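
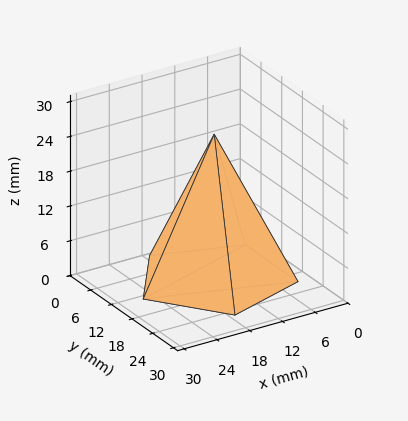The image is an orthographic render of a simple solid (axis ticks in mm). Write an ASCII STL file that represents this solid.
Reading the render: the shape is a regular 5-sided pyramid, base circumscribed radius ≈ 13 mm, apex at z ≈ 25 mm (dimensions read to the nearest mm from the axis ticks). For the STL, each face is triangulated and given an outward normal.

solid part
  facet normal 0.0000 0.0000 -1.0000
    outer loop
      vertex 2.483 20.641 0.000
      vertex 17.017 25.364 0.000
      vertex 26.000 13.000 0.000
    endloop
  endfacet
  facet normal 0.0000 0.0000 -1.0000
    outer loop
      vertex 2.483 5.359 0.000
      vertex 2.483 20.641 0.000
      vertex 26.000 13.000 0.000
    endloop
  endfacet
  facet normal 0.0000 0.0000 -1.0000
    outer loop
      vertex 17.017 0.636 0.000
      vertex 2.483 5.359 0.000
      vertex 26.000 13.000 0.000
    endloop
  endfacet
  facet normal 0.7457 0.5418 0.3878
    outer loop
      vertex 26.000 13.000 0.000
      vertex 17.017 25.364 0.000
      vertex 13.000 13.000 25.000
    endloop
  endfacet
  facet normal -0.2849 0.8766 0.3878
    outer loop
      vertex 17.017 25.364 0.000
      vertex 2.483 20.641 0.000
      vertex 13.000 13.000 25.000
    endloop
  endfacet
  facet normal -0.9218 0.0000 0.3878
    outer loop
      vertex 2.483 20.641 0.000
      vertex 2.483 5.359 0.000
      vertex 13.000 13.000 25.000
    endloop
  endfacet
  facet normal -0.2849 -0.8766 0.3878
    outer loop
      vertex 2.483 5.359 0.000
      vertex 17.017 0.636 0.000
      vertex 13.000 13.000 25.000
    endloop
  endfacet
  facet normal 0.7457 -0.5418 0.3878
    outer loop
      vertex 17.017 0.636 0.000
      vertex 26.000 13.000 0.000
      vertex 13.000 13.000 25.000
    endloop
  endfacet
endsolid part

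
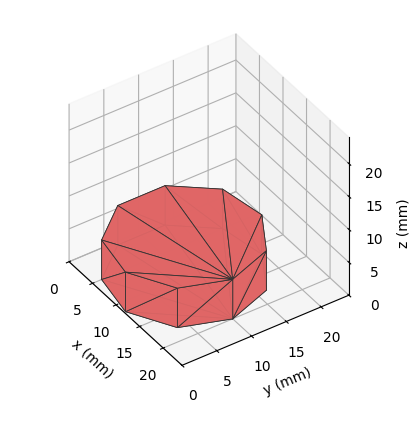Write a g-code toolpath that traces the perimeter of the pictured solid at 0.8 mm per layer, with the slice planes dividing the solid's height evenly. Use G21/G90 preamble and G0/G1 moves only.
Reading the render: the shape is a regular 9-sided prism (a cylinder approximated with 9 flat sides), circumscribed radius ≈ 10 mm, height ≈ 6 mm (dimensions read to the nearest mm from the axis ticks). For the g-code, the solid's height is divided into equal slices at the stated Δz and each level perimeter traced with G1 moves after a G0 lift.

; perimeter-only toolpath
G21 ; units = mm
G90 ; absolute positioning
G28 ; home
; layer 1
G0 Z0.8
G0 X20.0 Y10.0
G1 X17.7 Y16.4
G1 X11.7 Y19.8
G1 X5.0 Y18.7
G1 X0.6 Y13.4
G1 X0.6 Y6.6
G1 X5.0 Y1.3
G1 X11.7 Y0.2
G1 X17.7 Y3.6
G1 X20.0 Y10.0
; layer 2
G0 Z1.5
G0 X20.0 Y10.0
G1 X17.7 Y16.4
G1 X11.7 Y19.8
G1 X5.0 Y18.7
G1 X0.6 Y13.4
G1 X0.6 Y6.6
G1 X5.0 Y1.3
G1 X11.7 Y0.2
G1 X17.7 Y3.6
G1 X20.0 Y10.0
; layer 3
G0 Z2.2
G0 X20.0 Y10.0
G1 X17.7 Y16.4
G1 X11.7 Y19.8
G1 X5.0 Y18.7
G1 X0.6 Y13.4
G1 X0.6 Y6.6
G1 X5.0 Y1.3
G1 X11.7 Y0.2
G1 X17.7 Y3.6
G1 X20.0 Y10.0
; layer 4
G0 Z3.0
G0 X20.0 Y10.0
G1 X17.7 Y16.4
G1 X11.7 Y19.8
G1 X5.0 Y18.7
G1 X0.6 Y13.4
G1 X0.6 Y6.6
G1 X5.0 Y1.3
G1 X11.7 Y0.2
G1 X17.7 Y3.6
G1 X20.0 Y10.0
; layer 5
G0 Z3.8
G0 X20.0 Y10.0
G1 X17.7 Y16.4
G1 X11.7 Y19.8
G1 X5.0 Y18.7
G1 X0.6 Y13.4
G1 X0.6 Y6.6
G1 X5.0 Y1.3
G1 X11.7 Y0.2
G1 X17.7 Y3.6
G1 X20.0 Y10.0
; layer 6
G0 Z4.5
G0 X20.0 Y10.0
G1 X17.7 Y16.4
G1 X11.7 Y19.8
G1 X5.0 Y18.7
G1 X0.6 Y13.4
G1 X0.6 Y6.6
G1 X5.0 Y1.3
G1 X11.7 Y0.2
G1 X17.7 Y3.6
G1 X20.0 Y10.0
; layer 7
G0 Z5.2
G0 X20.0 Y10.0
G1 X17.7 Y16.4
G1 X11.7 Y19.8
G1 X5.0 Y18.7
G1 X0.6 Y13.4
G1 X0.6 Y6.6
G1 X5.0 Y1.3
G1 X11.7 Y0.2
G1 X17.7 Y3.6
G1 X20.0 Y10.0
; layer 8
G0 Z6.0
G0 X20.0 Y10.0
G1 X17.7 Y16.4
G1 X11.7 Y19.8
G1 X5.0 Y18.7
G1 X0.6 Y13.4
G1 X0.6 Y6.6
G1 X5.0 Y1.3
G1 X11.7 Y0.2
G1 X17.7 Y3.6
G1 X20.0 Y10.0
M2 ; end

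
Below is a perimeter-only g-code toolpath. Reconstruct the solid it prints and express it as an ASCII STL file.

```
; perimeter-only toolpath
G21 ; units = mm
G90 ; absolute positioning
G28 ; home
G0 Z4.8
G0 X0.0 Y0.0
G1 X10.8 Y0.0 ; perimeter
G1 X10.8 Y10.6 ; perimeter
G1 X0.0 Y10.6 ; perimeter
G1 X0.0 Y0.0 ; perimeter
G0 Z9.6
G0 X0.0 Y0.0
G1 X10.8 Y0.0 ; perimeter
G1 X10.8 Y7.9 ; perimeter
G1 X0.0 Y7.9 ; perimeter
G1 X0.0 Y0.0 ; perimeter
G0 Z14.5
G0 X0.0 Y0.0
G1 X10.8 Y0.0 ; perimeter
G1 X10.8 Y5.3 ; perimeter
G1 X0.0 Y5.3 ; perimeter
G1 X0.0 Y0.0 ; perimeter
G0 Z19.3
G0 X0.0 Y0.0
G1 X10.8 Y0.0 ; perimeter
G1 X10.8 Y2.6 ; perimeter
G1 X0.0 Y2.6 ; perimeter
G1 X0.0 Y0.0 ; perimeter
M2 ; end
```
solid part
  facet normal 0.0000 0.0000 -1.0000
    outer loop
      vertex 10.8 13.2 0.0
      vertex 10.8 0.0 0.0
      vertex 0.0 0.0 0.0
    endloop
  endfacet
  facet normal 0.0000 0.0000 -1.0000
    outer loop
      vertex 0.0 13.2 0.0
      vertex 10.8 13.2 0.0
      vertex 0.0 0.0 0.0
    endloop
  endfacet
  facet normal 0.0000 -1.0000 0.0000
    outer loop
      vertex 0.0 0.0 0.0
      vertex 10.8 0.0 0.0
      vertex 10.8 0.0 24.1
    endloop
  endfacet
  facet normal 0.0000 -1.0000 0.0000
    outer loop
      vertex 0.0 0.0 0.0
      vertex 10.8 0.0 24.1
      vertex 0.0 0.0 24.1
    endloop
  endfacet
  facet normal 0.0000 0.8771 0.4804
    outer loop
      vertex 0.0 0.0 24.1
      vertex 10.8 0.0 24.1
      vertex 10.8 13.2 0.0
    endloop
  endfacet
  facet normal 0.0000 0.8771 0.4804
    outer loop
      vertex 0.0 0.0 24.1
      vertex 10.8 13.2 0.0
      vertex 0.0 13.2 0.0
    endloop
  endfacet
  facet normal -1.0000 0.0000 0.0000
    outer loop
      vertex 0.0 0.0 24.1
      vertex 0.0 13.2 0.0
      vertex 0.0 0.0 0.0
    endloop
  endfacet
  facet normal 1.0000 0.0000 0.0000
    outer loop
      vertex 10.8 0.0 0.0
      vertex 10.8 13.2 0.0
      vertex 10.8 0.0 24.1
    endloop
  endfacet
endsolid part

The G0 Z moves step by Δz≈4.8 mm. The G1 loops shrink linearly with z, so the solid tapers from its base footprint up to z≈24.1. Closing with a flat bottom cap and the tapered top and triangulating gives 8 facets — a wedge (ramp): 10.8 × 13.2 mm base, rising to 24.1 mm along the y=0 edge and sloping linearly to z=0 at y=13.2.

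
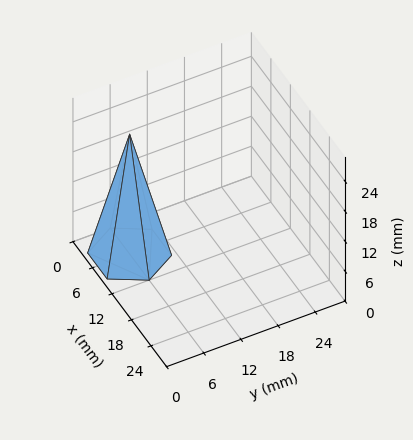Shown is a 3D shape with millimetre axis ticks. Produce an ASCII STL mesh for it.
Reading the render: the shape is a regular 6-sided pyramid, base circumscribed radius ≈ 6 mm, apex at z ≈ 24 mm (dimensions read to the nearest mm from the axis ticks). For the STL, each face is triangulated and given an outward normal.

solid part
  facet normal 0.0000 0.0000 -1.0000
    outer loop
      vertex 3.00 11.20 0.00
      vertex 9.00 11.20 0.00
      vertex 12.00 6.00 0.00
    endloop
  endfacet
  facet normal 0.0000 0.0000 -1.0000
    outer loop
      vertex 0.00 6.00 0.00
      vertex 3.00 11.20 0.00
      vertex 12.00 6.00 0.00
    endloop
  endfacet
  facet normal 0.0000 0.0000 -1.0000
    outer loop
      vertex 3.00 0.80 0.00
      vertex 0.00 6.00 0.00
      vertex 12.00 6.00 0.00
    endloop
  endfacet
  facet normal 0.0000 0.0000 -1.0000
    outer loop
      vertex 9.00 0.80 0.00
      vertex 3.00 0.80 0.00
      vertex 12.00 6.00 0.00
    endloop
  endfacet
  facet normal 0.8466 0.4884 0.2116
    outer loop
      vertex 12.00 6.00 0.00
      vertex 9.00 11.20 0.00
      vertex 6.00 6.00 24.00
    endloop
  endfacet
  facet normal 0.0000 0.9773 0.2118
    outer loop
      vertex 9.00 11.20 0.00
      vertex 3.00 11.20 0.00
      vertex 6.00 6.00 24.00
    endloop
  endfacet
  facet normal -0.8466 0.4884 0.2116
    outer loop
      vertex 3.00 11.20 0.00
      vertex 0.00 6.00 0.00
      vertex 6.00 6.00 24.00
    endloop
  endfacet
  facet normal -0.8466 -0.4884 0.2116
    outer loop
      vertex 0.00 6.00 0.00
      vertex 3.00 0.80 0.00
      vertex 6.00 6.00 24.00
    endloop
  endfacet
  facet normal 0.0000 -0.9773 0.2118
    outer loop
      vertex 3.00 0.80 0.00
      vertex 9.00 0.80 0.00
      vertex 6.00 6.00 24.00
    endloop
  endfacet
  facet normal 0.8466 -0.4884 0.2116
    outer loop
      vertex 9.00 0.80 0.00
      vertex 12.00 6.00 0.00
      vertex 6.00 6.00 24.00
    endloop
  endfacet
endsolid part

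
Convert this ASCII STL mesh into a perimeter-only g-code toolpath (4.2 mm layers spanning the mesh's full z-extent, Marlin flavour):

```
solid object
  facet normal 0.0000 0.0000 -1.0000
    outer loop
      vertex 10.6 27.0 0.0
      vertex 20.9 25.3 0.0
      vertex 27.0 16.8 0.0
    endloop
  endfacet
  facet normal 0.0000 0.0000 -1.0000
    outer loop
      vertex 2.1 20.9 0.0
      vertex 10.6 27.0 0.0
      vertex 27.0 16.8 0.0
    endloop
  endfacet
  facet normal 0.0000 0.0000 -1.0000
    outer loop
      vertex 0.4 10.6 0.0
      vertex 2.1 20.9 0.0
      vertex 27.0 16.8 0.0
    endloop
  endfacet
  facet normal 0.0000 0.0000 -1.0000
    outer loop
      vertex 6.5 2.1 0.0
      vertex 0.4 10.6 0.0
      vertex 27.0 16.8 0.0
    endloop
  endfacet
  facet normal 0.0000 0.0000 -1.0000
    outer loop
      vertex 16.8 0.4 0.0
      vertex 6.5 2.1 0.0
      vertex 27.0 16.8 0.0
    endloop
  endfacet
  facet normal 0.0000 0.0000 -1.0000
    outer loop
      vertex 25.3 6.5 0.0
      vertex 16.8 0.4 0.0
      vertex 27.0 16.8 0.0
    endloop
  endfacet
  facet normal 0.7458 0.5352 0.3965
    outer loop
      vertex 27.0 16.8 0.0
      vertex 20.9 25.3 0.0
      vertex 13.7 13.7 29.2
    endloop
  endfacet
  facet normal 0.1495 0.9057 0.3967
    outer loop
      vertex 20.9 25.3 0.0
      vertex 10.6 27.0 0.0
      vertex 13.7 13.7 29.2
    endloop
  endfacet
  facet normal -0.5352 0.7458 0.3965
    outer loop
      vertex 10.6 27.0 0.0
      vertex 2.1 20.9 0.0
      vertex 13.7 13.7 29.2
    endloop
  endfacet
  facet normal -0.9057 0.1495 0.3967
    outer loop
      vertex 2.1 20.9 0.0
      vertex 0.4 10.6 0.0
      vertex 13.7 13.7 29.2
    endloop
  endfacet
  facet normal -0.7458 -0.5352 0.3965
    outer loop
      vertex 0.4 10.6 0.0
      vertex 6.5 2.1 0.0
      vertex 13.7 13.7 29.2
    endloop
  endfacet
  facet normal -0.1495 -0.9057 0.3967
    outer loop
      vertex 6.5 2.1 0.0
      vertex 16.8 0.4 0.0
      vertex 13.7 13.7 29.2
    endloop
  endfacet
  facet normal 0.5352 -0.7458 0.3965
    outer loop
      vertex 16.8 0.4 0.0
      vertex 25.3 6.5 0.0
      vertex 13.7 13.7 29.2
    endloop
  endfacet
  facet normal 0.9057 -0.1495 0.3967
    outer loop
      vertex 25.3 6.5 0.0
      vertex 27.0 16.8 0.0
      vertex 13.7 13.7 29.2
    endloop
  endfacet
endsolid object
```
; perimeter-only toolpath
G21 ; units = mm
G90 ; absolute positioning
G28 ; home
; layer 1
G0 Z4.2
G0 X25.1 Y16.4
G1 X19.9 Y23.6
G1 X11.0 Y25.1
G1 X3.8 Y19.9
G1 X2.3 Y11.0
G1 X7.5 Y3.8
G1 X16.4 Y2.3
G1 X23.6 Y7.5
G1 X25.1 Y16.4
; layer 2
G0 Z8.3
G0 X23.2 Y15.9
G1 X18.8 Y22.0
G1 X11.5 Y23.2
G1 X5.4 Y18.8
G1 X4.2 Y11.5
G1 X8.6 Y5.4
G1 X15.9 Y4.2
G1 X22.0 Y8.6
G1 X23.2 Y15.9
; layer 3
G0 Z12.5
G0 X21.3 Y15.5
G1 X17.8 Y20.3
G1 X11.9 Y21.3
G1 X7.1 Y17.8
G1 X6.1 Y11.9
G1 X9.6 Y7.1
G1 X15.5 Y6.1
G1 X20.3 Y9.6
G1 X21.3 Y15.5
; layer 4
G0 Z16.7
G0 X19.4 Y15.0
G1 X16.8 Y18.7
G1 X12.4 Y19.4
G1 X8.7 Y16.8
G1 X8.0 Y12.4
G1 X10.6 Y8.7
G1 X15.0 Y8.0
G1 X18.7 Y10.6
G1 X19.4 Y15.0
; layer 5
G0 Z20.9
G0 X17.5 Y14.6
G1 X15.8 Y17.0
G1 X12.8 Y17.5
G1 X10.4 Y15.8
G1 X9.9 Y12.8
G1 X11.6 Y10.4
G1 X14.6 Y9.9
G1 X17.0 Y11.6
G1 X17.5 Y14.6
; layer 6
G0 Z25.0
G0 X15.6 Y14.1
G1 X14.7 Y15.4
G1 X13.3 Y15.6
G1 X12.0 Y14.7
G1 X11.8 Y13.3
G1 X12.7 Y12.0
G1 X14.1 Y11.8
G1 X15.4 Y12.7
G1 X15.6 Y14.1
M2 ; end

The solid is a regular 8-sided pyramid, base circumscribed radius ≈ 13.7 mm, apex at z ≈ 29.2 mm. Slicing at Δz = 4.2 mm — 7 equal slices spanning the solid's height, so layer i sits at z = i·h/7 — gives 6 non-empty perimeters. Each is a 8-segment closed polygon; G0 lifts to the layer z and rapids to the start vertex, then G1 traces the edges. The cross-section shrinks linearly with z (the slice at the apex is degenerate and omitted).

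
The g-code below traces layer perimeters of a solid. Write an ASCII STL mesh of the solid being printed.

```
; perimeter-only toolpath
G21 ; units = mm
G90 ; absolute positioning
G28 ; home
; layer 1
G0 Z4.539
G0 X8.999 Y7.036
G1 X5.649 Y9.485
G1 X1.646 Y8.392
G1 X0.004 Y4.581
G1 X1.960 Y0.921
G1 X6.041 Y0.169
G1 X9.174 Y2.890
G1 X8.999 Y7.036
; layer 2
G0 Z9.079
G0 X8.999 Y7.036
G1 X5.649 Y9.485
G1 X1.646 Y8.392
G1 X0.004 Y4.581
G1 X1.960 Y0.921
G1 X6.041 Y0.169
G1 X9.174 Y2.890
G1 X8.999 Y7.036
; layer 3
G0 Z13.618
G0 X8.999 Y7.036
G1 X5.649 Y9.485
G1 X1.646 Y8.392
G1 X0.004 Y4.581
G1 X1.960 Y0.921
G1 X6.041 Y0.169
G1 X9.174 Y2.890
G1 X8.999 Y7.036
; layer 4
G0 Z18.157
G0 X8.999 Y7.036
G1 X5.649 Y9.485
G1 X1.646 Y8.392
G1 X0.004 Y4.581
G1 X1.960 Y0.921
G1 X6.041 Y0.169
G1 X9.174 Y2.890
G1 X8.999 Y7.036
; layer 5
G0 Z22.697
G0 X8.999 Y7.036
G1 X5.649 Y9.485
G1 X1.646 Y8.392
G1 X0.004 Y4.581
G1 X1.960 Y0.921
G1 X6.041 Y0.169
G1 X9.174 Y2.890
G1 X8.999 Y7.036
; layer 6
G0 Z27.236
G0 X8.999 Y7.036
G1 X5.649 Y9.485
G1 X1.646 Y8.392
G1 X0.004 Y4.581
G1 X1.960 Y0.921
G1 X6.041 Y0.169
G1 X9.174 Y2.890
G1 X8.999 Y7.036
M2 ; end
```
solid part
  facet normal 0.0000 0.0000 -1.0000
    outer loop
      vertex 1.646 8.392 0.000
      vertex 5.649 9.485 0.000
      vertex 8.999 7.036 0.000
    endloop
  endfacet
  facet normal 0.0000 0.0000 -1.0000
    outer loop
      vertex 0.004 4.581 0.000
      vertex 1.646 8.392 0.000
      vertex 8.999 7.036 0.000
    endloop
  endfacet
  facet normal 0.0000 0.0000 -1.0000
    outer loop
      vertex 1.960 0.921 0.000
      vertex 0.004 4.581 0.000
      vertex 8.999 7.036 0.000
    endloop
  endfacet
  facet normal 0.0000 0.0000 -1.0000
    outer loop
      vertex 6.041 0.169 0.000
      vertex 1.960 0.921 0.000
      vertex 8.999 7.036 0.000
    endloop
  endfacet
  facet normal 0.0000 0.0000 -1.0000
    outer loop
      vertex 9.174 2.890 0.000
      vertex 6.041 0.169 0.000
      vertex 8.999 7.036 0.000
    endloop
  endfacet
  facet normal 0.0000 0.0000 1.0000
    outer loop
      vertex 8.999 7.036 27.236
      vertex 5.649 9.485 27.236
      vertex 1.646 8.392 27.236
    endloop
  endfacet
  facet normal 0.0000 0.0000 1.0000
    outer loop
      vertex 8.999 7.036 27.236
      vertex 1.646 8.392 27.236
      vertex 0.004 4.581 27.236
    endloop
  endfacet
  facet normal 0.0000 0.0000 1.0000
    outer loop
      vertex 8.999 7.036 27.236
      vertex 0.004 4.581 27.236
      vertex 1.960 0.921 27.236
    endloop
  endfacet
  facet normal 0.0000 0.0000 1.0000
    outer loop
      vertex 8.999 7.036 27.236
      vertex 1.960 0.921 27.236
      vertex 6.041 0.169 27.236
    endloop
  endfacet
  facet normal 0.0000 0.0000 1.0000
    outer loop
      vertex 8.999 7.036 27.236
      vertex 6.041 0.169 27.236
      vertex 9.174 2.890 27.236
    endloop
  endfacet
  facet normal 0.5902 0.8073 0.0000
    outer loop
      vertex 8.999 7.036 0.000
      vertex 5.649 9.485 0.000
      vertex 5.649 9.485 27.236
    endloop
  endfacet
  facet normal 0.5902 0.8073 0.0000
    outer loop
      vertex 8.999 7.036 0.000
      vertex 5.649 9.485 27.236
      vertex 8.999 7.036 27.236
    endloop
  endfacet
  facet normal -0.2634 0.9647 0.0000
    outer loop
      vertex 5.649 9.485 0.000
      vertex 1.646 8.392 0.000
      vertex 1.646 8.392 27.236
    endloop
  endfacet
  facet normal -0.2634 0.9647 0.0000
    outer loop
      vertex 5.649 9.485 0.000
      vertex 1.646 8.392 27.236
      vertex 5.649 9.485 27.236
    endloop
  endfacet
  facet normal -0.9184 0.3957 0.0000
    outer loop
      vertex 1.646 8.392 0.000
      vertex 0.004 4.581 0.000
      vertex 0.004 4.581 27.236
    endloop
  endfacet
  facet normal -0.9184 0.3957 0.0000
    outer loop
      vertex 1.646 8.392 0.000
      vertex 0.004 4.581 27.236
      vertex 1.646 8.392 27.236
    endloop
  endfacet
  facet normal -0.8820 -0.4713 0.0000
    outer loop
      vertex 0.004 4.581 0.000
      vertex 1.960 0.921 0.000
      vertex 1.960 0.921 27.236
    endloop
  endfacet
  facet normal -0.8820 -0.4713 0.0000
    outer loop
      vertex 0.004 4.581 0.000
      vertex 1.960 0.921 27.236
      vertex 0.004 4.581 27.236
    endloop
  endfacet
  facet normal -0.1812 -0.9834 0.0000
    outer loop
      vertex 1.960 0.921 0.000
      vertex 6.041 0.169 0.000
      vertex 6.041 0.169 27.236
    endloop
  endfacet
  facet normal -0.1812 -0.9834 0.0000
    outer loop
      vertex 1.960 0.921 0.000
      vertex 6.041 0.169 27.236
      vertex 1.960 0.921 27.236
    endloop
  endfacet
  facet normal 0.6557 -0.7550 0.0000
    outer loop
      vertex 6.041 0.169 0.000
      vertex 9.174 2.890 0.000
      vertex 9.174 2.890 27.236
    endloop
  endfacet
  facet normal 0.6557 -0.7550 0.0000
    outer loop
      vertex 6.041 0.169 0.000
      vertex 9.174 2.890 27.236
      vertex 6.041 0.169 27.236
    endloop
  endfacet
  facet normal 0.9991 0.0422 0.0000
    outer loop
      vertex 9.174 2.890 0.000
      vertex 8.999 7.036 0.000
      vertex 8.999 7.036 27.236
    endloop
  endfacet
  facet normal 0.9991 0.0422 0.0000
    outer loop
      vertex 9.174 2.890 0.000
      vertex 8.999 7.036 27.236
      vertex 9.174 2.890 27.236
    endloop
  endfacet
endsolid part

The G0 Z moves step by Δz≈4.539 mm. Every layer's G1 loop is the same polygon, so the solid is a straight extrusion of it from z=0 to z≈27.2. Closing with flat bottom and top caps and triangulating gives 24 facets — a regular 7-sided prism (a cylinder approximated with 7 flat sides), circumscribed radius ≈ 4.78 mm, height ≈ 27.2 mm.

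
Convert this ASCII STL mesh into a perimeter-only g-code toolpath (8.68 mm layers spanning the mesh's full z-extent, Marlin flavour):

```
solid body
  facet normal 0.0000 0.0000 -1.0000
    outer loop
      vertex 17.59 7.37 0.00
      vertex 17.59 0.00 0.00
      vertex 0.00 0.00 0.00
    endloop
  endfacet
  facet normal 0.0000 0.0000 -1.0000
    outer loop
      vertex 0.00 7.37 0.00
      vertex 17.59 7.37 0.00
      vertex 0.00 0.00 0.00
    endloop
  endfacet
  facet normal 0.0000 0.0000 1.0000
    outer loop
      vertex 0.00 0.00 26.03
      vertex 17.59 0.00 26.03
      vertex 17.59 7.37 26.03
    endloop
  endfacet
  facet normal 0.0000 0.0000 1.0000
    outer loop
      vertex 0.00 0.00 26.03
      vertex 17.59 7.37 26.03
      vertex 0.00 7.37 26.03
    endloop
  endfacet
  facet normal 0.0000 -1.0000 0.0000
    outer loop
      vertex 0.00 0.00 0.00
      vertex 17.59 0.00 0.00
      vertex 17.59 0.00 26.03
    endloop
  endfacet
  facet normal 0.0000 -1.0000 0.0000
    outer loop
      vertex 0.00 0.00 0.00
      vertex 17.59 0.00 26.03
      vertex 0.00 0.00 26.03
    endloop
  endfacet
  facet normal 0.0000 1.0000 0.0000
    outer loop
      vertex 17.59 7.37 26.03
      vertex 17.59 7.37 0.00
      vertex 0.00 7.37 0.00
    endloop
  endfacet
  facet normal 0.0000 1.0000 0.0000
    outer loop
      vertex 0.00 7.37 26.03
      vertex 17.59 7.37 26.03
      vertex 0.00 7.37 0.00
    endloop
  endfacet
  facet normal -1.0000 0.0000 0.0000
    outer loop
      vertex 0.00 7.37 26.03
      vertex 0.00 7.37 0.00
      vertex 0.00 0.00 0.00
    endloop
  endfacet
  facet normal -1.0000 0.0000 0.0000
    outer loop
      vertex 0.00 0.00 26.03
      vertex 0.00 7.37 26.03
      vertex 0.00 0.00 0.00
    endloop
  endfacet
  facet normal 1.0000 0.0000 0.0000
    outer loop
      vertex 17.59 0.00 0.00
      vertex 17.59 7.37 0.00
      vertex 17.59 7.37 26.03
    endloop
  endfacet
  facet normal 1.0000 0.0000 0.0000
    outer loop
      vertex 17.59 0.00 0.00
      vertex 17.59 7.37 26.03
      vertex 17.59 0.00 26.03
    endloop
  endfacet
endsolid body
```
; perimeter-only toolpath
G21 ; units = mm
G90 ; absolute positioning
G28 ; home
; layer 1
G0 Z8.68
G0 X0.00 Y0.00
G1 X17.59 Y0.00
G1 X17.59 Y7.37
G1 X0.00 Y7.37
G1 X0.00 Y0.00
; layer 2
G0 Z17.35
G0 X0.00 Y0.00
G1 X17.59 Y0.00
G1 X17.59 Y7.37
G1 X0.00 Y7.37
G1 X0.00 Y0.00
; layer 3
G0 Z26.03
G0 X0.00 Y0.00
G1 X17.59 Y0.00
G1 X17.59 Y7.37
G1 X0.00 Y7.37
G1 X0.00 Y0.00
M2 ; end

The solid is a rectangular box, roughly 17.6 × 7.37 mm footprint and 26 mm tall. Slicing at Δz = 8.68 mm — 3 equal slices spanning the solid's height, so layer i sits at z = i·h/3 — gives 3 non-empty perimeters. Each is a 4-segment closed polygon; G0 lifts to the layer z and rapids to the start vertex, then G1 traces the edges.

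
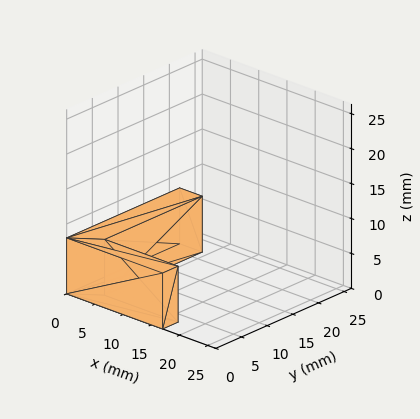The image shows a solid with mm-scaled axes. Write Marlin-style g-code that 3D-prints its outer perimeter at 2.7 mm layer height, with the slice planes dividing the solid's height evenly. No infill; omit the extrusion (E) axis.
Reading the render: the shape is an L-shaped prism: outer 17 × 22 mm, arm thicknesses ≈ 3 mm (horizontal) and 4 mm (vertical), extruded 8 mm in z (dimensions read to the nearest mm from the axis ticks). For the g-code, the solid's height is divided into equal slices at the stated Δz and each level perimeter traced with G1 moves after a G0 lift.

; perimeter-only toolpath
G21 ; units = mm
G90 ; absolute positioning
G28 ; home
; layer 1
G0 Z2.7
G0 X0.0 Y0.0
G1 X17.0 Y0.0
G1 X17.0 Y3.0
G1 X4.0 Y3.0
G1 X4.0 Y22.0
G1 X0.0 Y22.0
G1 X0.0 Y0.0
; layer 2
G0 Z5.3
G0 X0.0 Y0.0
G1 X17.0 Y0.0
G1 X17.0 Y3.0
G1 X4.0 Y3.0
G1 X4.0 Y22.0
G1 X0.0 Y22.0
G1 X0.0 Y0.0
; layer 3
G0 Z8.0
G0 X0.0 Y0.0
G1 X17.0 Y0.0
G1 X17.0 Y3.0
G1 X4.0 Y3.0
G1 X4.0 Y22.0
G1 X0.0 Y22.0
G1 X0.0 Y0.0
M2 ; end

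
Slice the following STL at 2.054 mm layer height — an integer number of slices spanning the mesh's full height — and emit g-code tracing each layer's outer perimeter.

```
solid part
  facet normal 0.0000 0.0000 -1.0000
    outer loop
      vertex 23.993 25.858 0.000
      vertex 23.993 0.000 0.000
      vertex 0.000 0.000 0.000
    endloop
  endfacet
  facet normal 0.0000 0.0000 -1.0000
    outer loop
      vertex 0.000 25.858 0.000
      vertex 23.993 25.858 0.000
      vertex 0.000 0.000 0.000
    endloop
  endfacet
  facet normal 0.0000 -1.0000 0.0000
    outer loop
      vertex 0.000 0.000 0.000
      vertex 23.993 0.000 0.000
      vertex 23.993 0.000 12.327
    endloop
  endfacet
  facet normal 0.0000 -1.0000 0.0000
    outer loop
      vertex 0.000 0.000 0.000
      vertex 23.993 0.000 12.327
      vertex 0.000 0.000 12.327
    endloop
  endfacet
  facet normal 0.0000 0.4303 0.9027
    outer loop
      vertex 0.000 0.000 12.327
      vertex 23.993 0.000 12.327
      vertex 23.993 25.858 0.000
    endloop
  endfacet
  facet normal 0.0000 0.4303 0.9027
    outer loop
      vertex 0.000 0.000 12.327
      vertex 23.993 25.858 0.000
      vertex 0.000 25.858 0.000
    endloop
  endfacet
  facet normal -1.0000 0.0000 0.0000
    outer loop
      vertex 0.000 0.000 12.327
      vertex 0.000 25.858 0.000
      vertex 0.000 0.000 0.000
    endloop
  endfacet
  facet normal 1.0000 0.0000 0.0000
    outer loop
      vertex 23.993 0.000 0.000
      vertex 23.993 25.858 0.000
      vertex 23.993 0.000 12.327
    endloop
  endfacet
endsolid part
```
; perimeter-only toolpath
G21 ; units = mm
G90 ; absolute positioning
G28 ; home
; layer 1
G0 Z2.054
G0 X0.000 Y0.000
G1 X23.993 Y0.000
G1 X23.993 Y21.548
G1 X0.000 Y21.548
G1 X0.000 Y0.000
; layer 2
G0 Z4.109
G0 X0.000 Y0.000
G1 X23.993 Y0.000
G1 X23.993 Y17.239
G1 X0.000 Y17.239
G1 X0.000 Y0.000
; layer 3
G0 Z6.163
G0 X0.000 Y0.000
G1 X23.993 Y0.000
G1 X23.993 Y12.929
G1 X0.000 Y12.929
G1 X0.000 Y0.000
; layer 4
G0 Z8.218
G0 X0.000 Y0.000
G1 X23.993 Y0.000
G1 X23.993 Y8.619
G1 X0.000 Y8.619
G1 X0.000 Y0.000
; layer 5
G0 Z10.273
G0 X0.000 Y0.000
G1 X23.993 Y0.000
G1 X23.993 Y4.310
G1 X0.000 Y4.310
G1 X0.000 Y0.000
M2 ; end

The solid is a wedge (ramp): 24 × 25.9 mm base, rising to 12.3 mm along the y=0 edge and sloping linearly to z=0 at y=25.9. Slicing at Δz = 2.054 mm — 6 equal slices spanning the solid's height, so layer i sits at z = i·h/6 — gives 5 non-empty perimeters. Each is a 4-segment closed polygon; G0 lifts to the layer z and rapids to the start vertex, then G1 traces the edges. The cross-section shrinks linearly with z (the slice at the apex is degenerate and omitted).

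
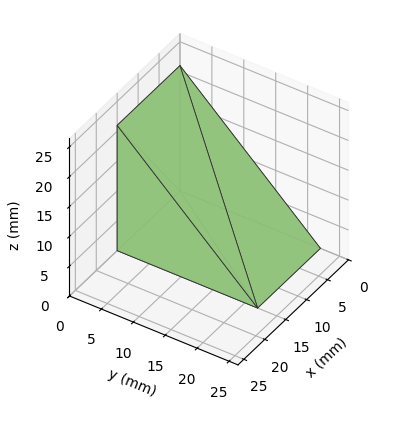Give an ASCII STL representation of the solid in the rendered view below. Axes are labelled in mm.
Reading the render: the shape is a wedge (ramp): 15 × 22 mm base, rising to 21 mm along the y=0 edge and sloping linearly to z=0 at y=22 (dimensions read to the nearest mm from the axis ticks). For the STL, each face is triangulated and given an outward normal.

solid part
  facet normal 0.0000 0.0000 -1.0000
    outer loop
      vertex 15.00 22.00 0.00
      vertex 15.00 0.00 0.00
      vertex 0.00 0.00 0.00
    endloop
  endfacet
  facet normal 0.0000 0.0000 -1.0000
    outer loop
      vertex 0.00 22.00 0.00
      vertex 15.00 22.00 0.00
      vertex 0.00 0.00 0.00
    endloop
  endfacet
  facet normal 0.0000 -1.0000 0.0000
    outer loop
      vertex 0.00 0.00 0.00
      vertex 15.00 0.00 0.00
      vertex 15.00 0.00 21.00
    endloop
  endfacet
  facet normal 0.0000 -1.0000 0.0000
    outer loop
      vertex 0.00 0.00 0.00
      vertex 15.00 0.00 21.00
      vertex 0.00 0.00 21.00
    endloop
  endfacet
  facet normal 0.0000 0.6905 0.7234
    outer loop
      vertex 0.00 0.00 21.00
      vertex 15.00 0.00 21.00
      vertex 15.00 22.00 0.00
    endloop
  endfacet
  facet normal 0.0000 0.6905 0.7234
    outer loop
      vertex 0.00 0.00 21.00
      vertex 15.00 22.00 0.00
      vertex 0.00 22.00 0.00
    endloop
  endfacet
  facet normal -1.0000 0.0000 0.0000
    outer loop
      vertex 0.00 0.00 21.00
      vertex 0.00 22.00 0.00
      vertex 0.00 0.00 0.00
    endloop
  endfacet
  facet normal 1.0000 0.0000 0.0000
    outer loop
      vertex 15.00 0.00 0.00
      vertex 15.00 22.00 0.00
      vertex 15.00 0.00 21.00
    endloop
  endfacet
endsolid part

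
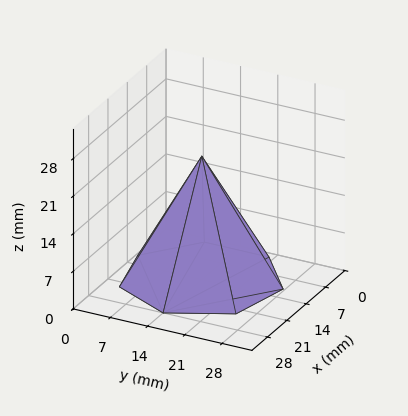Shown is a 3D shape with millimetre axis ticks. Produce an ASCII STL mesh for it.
Reading the render: the shape is a regular 7-sided pyramid, base circumscribed radius ≈ 14 mm, apex at z ≈ 23 mm (dimensions read to the nearest mm from the axis ticks). For the STL, each face is triangulated and given an outward normal.

solid part
  facet normal 0.0000 0.0000 -1.0000
    outer loop
      vertex 10.88 27.65 0.00
      vertex 22.73 24.95 0.00
      vertex 28.00 14.00 0.00
    endloop
  endfacet
  facet normal 0.0000 0.0000 -1.0000
    outer loop
      vertex 1.39 20.07 0.00
      vertex 10.88 27.65 0.00
      vertex 28.00 14.00 0.00
    endloop
  endfacet
  facet normal 0.0000 0.0000 -1.0000
    outer loop
      vertex 1.39 7.93 0.00
      vertex 1.39 20.07 0.00
      vertex 28.00 14.00 0.00
    endloop
  endfacet
  facet normal 0.0000 0.0000 -1.0000
    outer loop
      vertex 10.88 0.35 0.00
      vertex 1.39 7.93 0.00
      vertex 28.00 14.00 0.00
    endloop
  endfacet
  facet normal 0.0000 0.0000 -1.0000
    outer loop
      vertex 22.73 3.05 0.00
      vertex 10.88 0.35 0.00
      vertex 28.00 14.00 0.00
    endloop
  endfacet
  facet normal 0.7900 0.3802 0.4809
    outer loop
      vertex 28.00 14.00 0.00
      vertex 22.73 24.95 0.00
      vertex 14.00 14.00 23.00
    endloop
  endfacet
  facet normal 0.1948 0.8549 0.4809
    outer loop
      vertex 22.73 24.95 0.00
      vertex 10.88 27.65 0.00
      vertex 14.00 14.00 23.00
    endloop
  endfacet
  facet normal -0.5472 0.6851 0.4808
    outer loop
      vertex 10.88 27.65 0.00
      vertex 1.39 20.07 0.00
      vertex 14.00 14.00 23.00
    endloop
  endfacet
  facet normal -0.8769 0.0000 0.4807
    outer loop
      vertex 1.39 20.07 0.00
      vertex 1.39 7.93 0.00
      vertex 14.00 14.00 23.00
    endloop
  endfacet
  facet normal -0.5472 -0.6851 0.4808
    outer loop
      vertex 1.39 7.93 0.00
      vertex 10.88 0.35 0.00
      vertex 14.00 14.00 23.00
    endloop
  endfacet
  facet normal 0.1948 -0.8549 0.4809
    outer loop
      vertex 10.88 0.35 0.00
      vertex 22.73 3.05 0.00
      vertex 14.00 14.00 23.00
    endloop
  endfacet
  facet normal 0.7900 -0.3802 0.4809
    outer loop
      vertex 22.73 3.05 0.00
      vertex 28.00 14.00 0.00
      vertex 14.00 14.00 23.00
    endloop
  endfacet
endsolid part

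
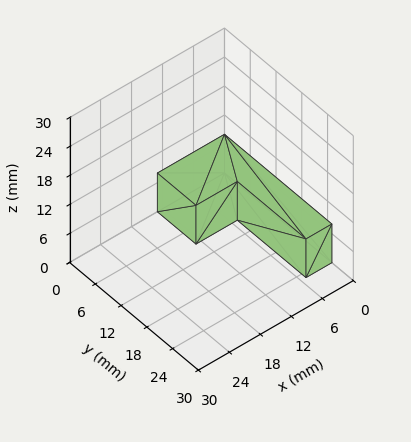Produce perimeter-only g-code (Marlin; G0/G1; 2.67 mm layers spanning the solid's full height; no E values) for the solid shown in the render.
Reading the render: the shape is an L-shaped prism: outer 13 × 25 mm, arm thicknesses ≈ 9 mm (horizontal) and 5 mm (vertical), extruded 8 mm in z (dimensions read to the nearest mm from the axis ticks). For the g-code, the solid's height is divided into equal slices at the stated Δz and each level perimeter traced with G1 moves after a G0 lift.

; perimeter-only toolpath
G21 ; units = mm
G90 ; absolute positioning
G28 ; home
; layer 1
G0 Z2.67
G0 X0.00 Y0.00
G1 X13.00 Y0.00
G1 X13.00 Y9.00
G1 X5.00 Y9.00
G1 X5.00 Y25.00
G1 X0.00 Y25.00
G1 X0.00 Y0.00
; layer 2
G0 Z5.33
G0 X0.00 Y0.00
G1 X13.00 Y0.00
G1 X13.00 Y9.00
G1 X5.00 Y9.00
G1 X5.00 Y25.00
G1 X0.00 Y25.00
G1 X0.00 Y0.00
; layer 3
G0 Z8.00
G0 X0.00 Y0.00
G1 X13.00 Y0.00
G1 X13.00 Y9.00
G1 X5.00 Y9.00
G1 X5.00 Y25.00
G1 X0.00 Y25.00
G1 X0.00 Y0.00
M2 ; end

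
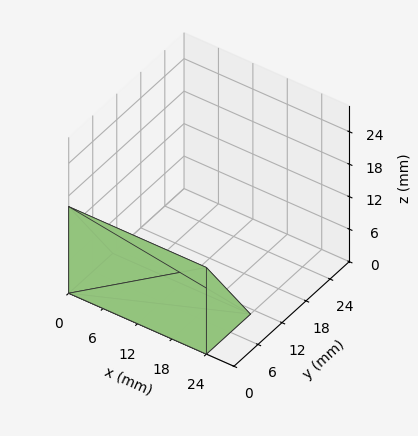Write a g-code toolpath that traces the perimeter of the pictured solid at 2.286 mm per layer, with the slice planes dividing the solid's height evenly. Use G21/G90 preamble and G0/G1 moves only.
Reading the render: the shape is a wedge (ramp): 24 × 11 mm base, rising to 16 mm along the y=0 edge and sloping linearly to z=0 at y=11 (dimensions read to the nearest mm from the axis ticks). For the g-code, the solid's height is divided into equal slices at the stated Δz and each level perimeter traced with G1 moves after a G0 lift.

; perimeter-only toolpath
G21 ; units = mm
G90 ; absolute positioning
G28 ; home
; layer 1
G0 Z2.286
G0 X0.000 Y0.000
G1 X24.000 Y0.000
G1 X24.000 Y9.429
G1 X0.000 Y9.429
G1 X0.000 Y0.000
; layer 2
G0 Z4.571
G0 X0.000 Y0.000
G1 X24.000 Y0.000
G1 X24.000 Y7.857
G1 X0.000 Y7.857
G1 X0.000 Y0.000
; layer 3
G0 Z6.857
G0 X0.000 Y0.000
G1 X24.000 Y0.000
G1 X24.000 Y6.286
G1 X0.000 Y6.286
G1 X0.000 Y0.000
; layer 4
G0 Z9.143
G0 X0.000 Y0.000
G1 X24.000 Y0.000
G1 X24.000 Y4.714
G1 X0.000 Y4.714
G1 X0.000 Y0.000
; layer 5
G0 Z11.429
G0 X0.000 Y0.000
G1 X24.000 Y0.000
G1 X24.000 Y3.143
G1 X0.000 Y3.143
G1 X0.000 Y0.000
; layer 6
G0 Z13.714
G0 X0.000 Y0.000
G1 X24.000 Y0.000
G1 X24.000 Y1.571
G1 X0.000 Y1.571
G1 X0.000 Y0.000
M2 ; end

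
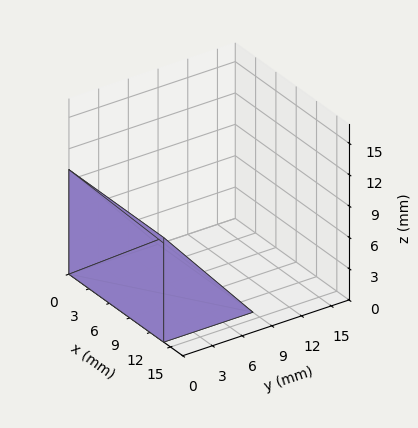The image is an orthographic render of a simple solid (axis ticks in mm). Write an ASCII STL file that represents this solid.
Reading the render: the shape is a wedge (ramp): 14 × 9 mm base, rising to 10 mm along the y=0 edge and sloping linearly to z=0 at y=9 (dimensions read to the nearest mm from the axis ticks). For the STL, each face is triangulated and given an outward normal.

solid part
  facet normal 0.0000 0.0000 -1.0000
    outer loop
      vertex 14.0 9.0 0.0
      vertex 14.0 0.0 0.0
      vertex 0.0 0.0 0.0
    endloop
  endfacet
  facet normal 0.0000 0.0000 -1.0000
    outer loop
      vertex 0.0 9.0 0.0
      vertex 14.0 9.0 0.0
      vertex 0.0 0.0 0.0
    endloop
  endfacet
  facet normal 0.0000 -1.0000 0.0000
    outer loop
      vertex 0.0 0.0 0.0
      vertex 14.0 0.0 0.0
      vertex 14.0 0.0 10.0
    endloop
  endfacet
  facet normal 0.0000 -1.0000 0.0000
    outer loop
      vertex 0.0 0.0 0.0
      vertex 14.0 0.0 10.0
      vertex 0.0 0.0 10.0
    endloop
  endfacet
  facet normal 0.0000 0.7433 0.6690
    outer loop
      vertex 0.0 0.0 10.0
      vertex 14.0 0.0 10.0
      vertex 14.0 9.0 0.0
    endloop
  endfacet
  facet normal 0.0000 0.7433 0.6690
    outer loop
      vertex 0.0 0.0 10.0
      vertex 14.0 9.0 0.0
      vertex 0.0 9.0 0.0
    endloop
  endfacet
  facet normal -1.0000 0.0000 0.0000
    outer loop
      vertex 0.0 0.0 10.0
      vertex 0.0 9.0 0.0
      vertex 0.0 0.0 0.0
    endloop
  endfacet
  facet normal 1.0000 0.0000 0.0000
    outer loop
      vertex 14.0 0.0 0.0
      vertex 14.0 9.0 0.0
      vertex 14.0 0.0 10.0
    endloop
  endfacet
endsolid part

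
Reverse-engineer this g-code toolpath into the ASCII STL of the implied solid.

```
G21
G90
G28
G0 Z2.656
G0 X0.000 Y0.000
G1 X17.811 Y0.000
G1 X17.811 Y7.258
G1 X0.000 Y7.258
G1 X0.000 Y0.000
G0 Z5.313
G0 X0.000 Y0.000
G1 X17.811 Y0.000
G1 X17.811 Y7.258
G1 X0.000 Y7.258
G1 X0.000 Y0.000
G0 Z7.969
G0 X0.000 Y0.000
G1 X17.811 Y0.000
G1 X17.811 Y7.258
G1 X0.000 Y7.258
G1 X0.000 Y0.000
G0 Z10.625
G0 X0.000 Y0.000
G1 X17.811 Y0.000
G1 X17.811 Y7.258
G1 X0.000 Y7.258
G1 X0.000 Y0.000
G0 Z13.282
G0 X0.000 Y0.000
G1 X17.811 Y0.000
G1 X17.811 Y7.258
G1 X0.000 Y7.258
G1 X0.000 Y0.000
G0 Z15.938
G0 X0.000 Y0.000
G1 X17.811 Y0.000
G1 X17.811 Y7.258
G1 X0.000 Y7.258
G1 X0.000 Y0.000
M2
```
solid part
  facet normal 0.0000 0.0000 -1.0000
    outer loop
      vertex 17.811 7.258 0.000
      vertex 17.811 0.000 0.000
      vertex 0.000 0.000 0.000
    endloop
  endfacet
  facet normal 0.0000 0.0000 -1.0000
    outer loop
      vertex 0.000 7.258 0.000
      vertex 17.811 7.258 0.000
      vertex 0.000 0.000 0.000
    endloop
  endfacet
  facet normal 0.0000 0.0000 1.0000
    outer loop
      vertex 0.000 0.000 15.938
      vertex 17.811 0.000 15.938
      vertex 17.811 7.258 15.938
    endloop
  endfacet
  facet normal 0.0000 0.0000 1.0000
    outer loop
      vertex 0.000 0.000 15.938
      vertex 17.811 7.258 15.938
      vertex 0.000 7.258 15.938
    endloop
  endfacet
  facet normal 0.0000 -1.0000 0.0000
    outer loop
      vertex 0.000 0.000 0.000
      vertex 17.811 0.000 0.000
      vertex 17.811 0.000 15.938
    endloop
  endfacet
  facet normal 0.0000 -1.0000 0.0000
    outer loop
      vertex 0.000 0.000 0.000
      vertex 17.811 0.000 15.938
      vertex 0.000 0.000 15.938
    endloop
  endfacet
  facet normal 0.0000 1.0000 0.0000
    outer loop
      vertex 17.811 7.258 15.938
      vertex 17.811 7.258 0.000
      vertex 0.000 7.258 0.000
    endloop
  endfacet
  facet normal 0.0000 1.0000 0.0000
    outer loop
      vertex 0.000 7.258 15.938
      vertex 17.811 7.258 15.938
      vertex 0.000 7.258 0.000
    endloop
  endfacet
  facet normal -1.0000 0.0000 0.0000
    outer loop
      vertex 0.000 7.258 15.938
      vertex 0.000 7.258 0.000
      vertex 0.000 0.000 0.000
    endloop
  endfacet
  facet normal -1.0000 0.0000 0.0000
    outer loop
      vertex 0.000 0.000 15.938
      vertex 0.000 7.258 15.938
      vertex 0.000 0.000 0.000
    endloop
  endfacet
  facet normal 1.0000 0.0000 0.0000
    outer loop
      vertex 17.811 0.000 0.000
      vertex 17.811 7.258 0.000
      vertex 17.811 7.258 15.938
    endloop
  endfacet
  facet normal 1.0000 0.0000 0.0000
    outer loop
      vertex 17.811 0.000 0.000
      vertex 17.811 7.258 15.938
      vertex 17.811 0.000 15.938
    endloop
  endfacet
endsolid part

The G0 Z moves step by Δz≈2.656 mm. Every layer's G1 loop is the same polygon, so the solid is a straight extrusion of it from z=0 to z≈15.9. Closing with flat bottom and top caps and triangulating gives 12 facets — a rectangular box, roughly 17.8 × 7.26 mm footprint and 15.9 mm tall.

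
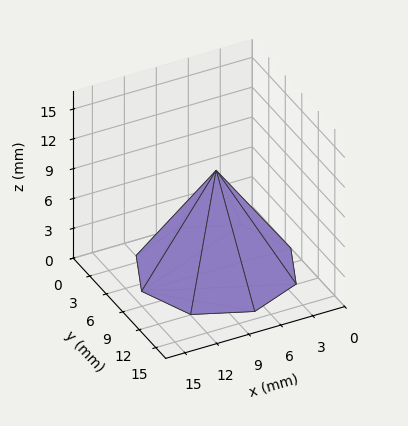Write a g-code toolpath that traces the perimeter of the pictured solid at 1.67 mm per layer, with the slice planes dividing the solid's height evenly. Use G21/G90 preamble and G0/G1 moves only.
Reading the render: the shape is a regular 8-sided pyramid, base circumscribed radius ≈ 7 mm, apex at z ≈ 10 mm (dimensions read to the nearest mm from the axis ticks). For the g-code, the solid's height is divided into equal slices at the stated Δz and each level perimeter traced with G1 moves after a G0 lift.

; perimeter-only toolpath
G21 ; units = mm
G90 ; absolute positioning
G28 ; home
; layer 1
G0 Z1.67
G0 X12.83 Y7.00
G1 X11.12 Y11.12
G1 X7.00 Y12.83
G1 X2.88 Y11.12
G1 X1.17 Y7.00
G1 X2.88 Y2.88
G1 X7.00 Y1.17
G1 X11.12 Y2.88
G1 X12.83 Y7.00
; layer 2
G0 Z3.33
G0 X11.67 Y7.00
G1 X10.30 Y10.30
G1 X7.00 Y11.67
G1 X3.70 Y10.30
G1 X2.33 Y7.00
G1 X3.70 Y3.70
G1 X7.00 Y2.33
G1 X10.30 Y3.70
G1 X11.67 Y7.00
; layer 3
G0 Z5.00
G0 X10.50 Y7.00
G1 X9.47 Y9.47
G1 X7.00 Y10.50
G1 X4.53 Y9.47
G1 X3.50 Y7.00
G1 X4.53 Y4.53
G1 X7.00 Y3.50
G1 X9.47 Y4.53
G1 X10.50 Y7.00
; layer 4
G0 Z6.67
G0 X9.33 Y7.00
G1 X8.65 Y8.65
G1 X7.00 Y9.33
G1 X5.35 Y8.65
G1 X4.67 Y7.00
G1 X5.35 Y5.35
G1 X7.00 Y4.67
G1 X8.65 Y5.35
G1 X9.33 Y7.00
; layer 5
G0 Z8.33
G0 X8.17 Y7.00
G1 X7.83 Y7.83
G1 X7.00 Y8.17
G1 X6.18 Y7.83
G1 X5.83 Y7.00
G1 X6.18 Y6.18
G1 X7.00 Y5.83
G1 X7.83 Y6.18
G1 X8.17 Y7.00
M2 ; end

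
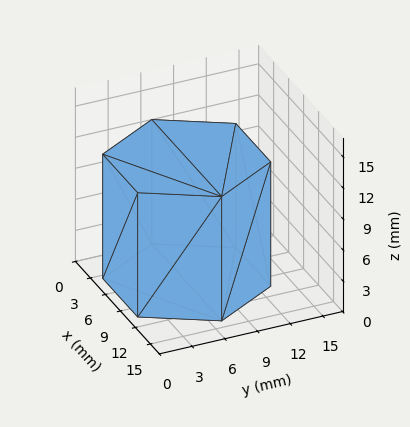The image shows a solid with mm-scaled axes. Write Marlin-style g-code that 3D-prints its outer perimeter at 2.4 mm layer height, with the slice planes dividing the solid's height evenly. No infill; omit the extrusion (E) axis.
Reading the render: the shape is a regular 6-sided prism (a cylinder approximated with 6 flat sides), circumscribed radius ≈ 7 mm, height ≈ 12 mm (dimensions read to the nearest mm from the axis ticks). For the g-code, the solid's height is divided into equal slices at the stated Δz and each level perimeter traced with G1 moves after a G0 lift.

; perimeter-only toolpath
G21 ; units = mm
G90 ; absolute positioning
G28 ; home
; layer 1
G0 Z2.4
G0 X14.0 Y7.0
G1 X10.5 Y13.1
G1 X3.5 Y13.1
G1 X0.0 Y7.0
G1 X3.5 Y0.9
G1 X10.5 Y0.9
G1 X14.0 Y7.0
; layer 2
G0 Z4.8
G0 X14.0 Y7.0
G1 X10.5 Y13.1
G1 X3.5 Y13.1
G1 X0.0 Y7.0
G1 X3.5 Y0.9
G1 X10.5 Y0.9
G1 X14.0 Y7.0
; layer 3
G0 Z7.2
G0 X14.0 Y7.0
G1 X10.5 Y13.1
G1 X3.5 Y13.1
G1 X0.0 Y7.0
G1 X3.5 Y0.9
G1 X10.5 Y0.9
G1 X14.0 Y7.0
; layer 4
G0 Z9.6
G0 X14.0 Y7.0
G1 X10.5 Y13.1
G1 X3.5 Y13.1
G1 X0.0 Y7.0
G1 X3.5 Y0.9
G1 X10.5 Y0.9
G1 X14.0 Y7.0
; layer 5
G0 Z12.0
G0 X14.0 Y7.0
G1 X10.5 Y13.1
G1 X3.5 Y13.1
G1 X0.0 Y7.0
G1 X3.5 Y0.9
G1 X10.5 Y0.9
G1 X14.0 Y7.0
M2 ; end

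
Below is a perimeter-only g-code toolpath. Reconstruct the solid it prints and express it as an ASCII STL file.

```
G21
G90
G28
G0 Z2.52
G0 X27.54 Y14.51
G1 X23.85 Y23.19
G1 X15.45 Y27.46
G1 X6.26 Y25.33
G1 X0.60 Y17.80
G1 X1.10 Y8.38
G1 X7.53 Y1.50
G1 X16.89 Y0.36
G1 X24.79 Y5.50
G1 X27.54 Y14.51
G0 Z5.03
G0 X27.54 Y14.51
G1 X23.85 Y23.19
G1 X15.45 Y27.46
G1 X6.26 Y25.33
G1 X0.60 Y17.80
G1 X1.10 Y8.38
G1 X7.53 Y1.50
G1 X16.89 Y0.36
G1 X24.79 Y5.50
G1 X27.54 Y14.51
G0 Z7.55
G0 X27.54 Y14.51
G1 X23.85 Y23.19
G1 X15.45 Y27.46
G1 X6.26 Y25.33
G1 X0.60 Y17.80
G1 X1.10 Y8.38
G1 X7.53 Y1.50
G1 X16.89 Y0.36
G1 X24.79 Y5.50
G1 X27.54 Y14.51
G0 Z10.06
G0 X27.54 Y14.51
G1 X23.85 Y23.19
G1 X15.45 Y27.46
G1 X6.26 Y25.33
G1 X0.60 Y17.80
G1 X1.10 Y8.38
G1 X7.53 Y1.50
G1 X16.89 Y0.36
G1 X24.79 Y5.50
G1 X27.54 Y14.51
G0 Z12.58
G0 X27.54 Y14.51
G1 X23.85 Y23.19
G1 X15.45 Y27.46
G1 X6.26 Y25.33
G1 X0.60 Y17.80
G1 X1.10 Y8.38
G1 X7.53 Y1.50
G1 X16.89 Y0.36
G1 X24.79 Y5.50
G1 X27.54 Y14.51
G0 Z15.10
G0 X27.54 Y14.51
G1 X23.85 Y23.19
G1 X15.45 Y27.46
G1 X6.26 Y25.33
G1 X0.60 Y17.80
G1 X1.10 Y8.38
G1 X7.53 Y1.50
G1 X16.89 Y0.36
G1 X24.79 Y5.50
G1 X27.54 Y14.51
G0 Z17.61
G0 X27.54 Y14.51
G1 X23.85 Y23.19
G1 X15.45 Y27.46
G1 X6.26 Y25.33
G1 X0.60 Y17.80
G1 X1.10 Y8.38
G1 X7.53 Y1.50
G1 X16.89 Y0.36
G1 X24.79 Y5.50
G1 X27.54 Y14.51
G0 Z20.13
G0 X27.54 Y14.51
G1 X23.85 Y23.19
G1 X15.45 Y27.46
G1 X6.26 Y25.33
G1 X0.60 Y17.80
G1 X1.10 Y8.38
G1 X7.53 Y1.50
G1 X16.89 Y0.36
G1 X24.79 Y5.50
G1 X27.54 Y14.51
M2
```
solid part
  facet normal 0.0000 0.0000 -1.0000
    outer loop
      vertex 15.45 27.46 0.00
      vertex 23.85 23.19 0.00
      vertex 27.54 14.51 0.00
    endloop
  endfacet
  facet normal 0.0000 0.0000 -1.0000
    outer loop
      vertex 6.26 25.33 0.00
      vertex 15.45 27.46 0.00
      vertex 27.54 14.51 0.00
    endloop
  endfacet
  facet normal 0.0000 0.0000 -1.0000
    outer loop
      vertex 0.60 17.80 0.00
      vertex 6.26 25.33 0.00
      vertex 27.54 14.51 0.00
    endloop
  endfacet
  facet normal 0.0000 0.0000 -1.0000
    outer loop
      vertex 1.10 8.38 0.00
      vertex 0.60 17.80 0.00
      vertex 27.54 14.51 0.00
    endloop
  endfacet
  facet normal 0.0000 0.0000 -1.0000
    outer loop
      vertex 7.53 1.50 0.00
      vertex 1.10 8.38 0.00
      vertex 27.54 14.51 0.00
    endloop
  endfacet
  facet normal 0.0000 0.0000 -1.0000
    outer loop
      vertex 16.89 0.36 0.00
      vertex 7.53 1.50 0.00
      vertex 27.54 14.51 0.00
    endloop
  endfacet
  facet normal 0.0000 0.0000 -1.0000
    outer loop
      vertex 24.79 5.50 0.00
      vertex 16.89 0.36 0.00
      vertex 27.54 14.51 0.00
    endloop
  endfacet
  facet normal 0.0000 0.0000 1.0000
    outer loop
      vertex 27.54 14.51 20.13
      vertex 23.85 23.19 20.13
      vertex 15.45 27.46 20.13
    endloop
  endfacet
  facet normal 0.0000 0.0000 1.0000
    outer loop
      vertex 27.54 14.51 20.13
      vertex 15.45 27.46 20.13
      vertex 6.26 25.33 20.13
    endloop
  endfacet
  facet normal 0.0000 0.0000 1.0000
    outer loop
      vertex 27.54 14.51 20.13
      vertex 6.26 25.33 20.13
      vertex 0.60 17.80 20.13
    endloop
  endfacet
  facet normal 0.0000 0.0000 1.0000
    outer loop
      vertex 27.54 14.51 20.13
      vertex 0.60 17.80 20.13
      vertex 1.10 8.38 20.13
    endloop
  endfacet
  facet normal 0.0000 0.0000 1.0000
    outer loop
      vertex 27.54 14.51 20.13
      vertex 1.10 8.38 20.13
      vertex 7.53 1.50 20.13
    endloop
  endfacet
  facet normal 0.0000 0.0000 1.0000
    outer loop
      vertex 27.54 14.51 20.13
      vertex 7.53 1.50 20.13
      vertex 16.89 0.36 20.13
    endloop
  endfacet
  facet normal 0.0000 0.0000 1.0000
    outer loop
      vertex 27.54 14.51 20.13
      vertex 16.89 0.36 20.13
      vertex 24.79 5.50 20.13
    endloop
  endfacet
  facet normal 0.9203 0.3912 0.0000
    outer loop
      vertex 27.54 14.51 0.00
      vertex 23.85 23.19 0.00
      vertex 23.85 23.19 20.13
    endloop
  endfacet
  facet normal 0.9203 0.3912 0.0000
    outer loop
      vertex 27.54 14.51 0.00
      vertex 23.85 23.19 20.13
      vertex 27.54 14.51 20.13
    endloop
  endfacet
  facet normal 0.4531 0.8914 0.0000
    outer loop
      vertex 23.85 23.19 0.00
      vertex 15.45 27.46 0.00
      vertex 15.45 27.46 20.13
    endloop
  endfacet
  facet normal 0.4531 0.8914 0.0000
    outer loop
      vertex 23.85 23.19 0.00
      vertex 15.45 27.46 20.13
      vertex 23.85 23.19 20.13
    endloop
  endfacet
  facet normal -0.2258 0.9742 0.0000
    outer loop
      vertex 15.45 27.46 0.00
      vertex 6.26 25.33 0.00
      vertex 6.26 25.33 20.13
    endloop
  endfacet
  facet normal -0.2258 0.9742 0.0000
    outer loop
      vertex 15.45 27.46 0.00
      vertex 6.26 25.33 20.13
      vertex 15.45 27.46 20.13
    endloop
  endfacet
  facet normal -0.7994 0.6008 0.0000
    outer loop
      vertex 6.26 25.33 0.00
      vertex 0.60 17.80 0.00
      vertex 0.60 17.80 20.13
    endloop
  endfacet
  facet normal -0.7994 0.6008 0.0000
    outer loop
      vertex 6.26 25.33 0.00
      vertex 0.60 17.80 20.13
      vertex 6.26 25.33 20.13
    endloop
  endfacet
  facet normal -0.9986 -0.0530 0.0000
    outer loop
      vertex 0.60 17.80 0.00
      vertex 1.10 8.38 0.00
      vertex 1.10 8.38 20.13
    endloop
  endfacet
  facet normal -0.9986 -0.0530 0.0000
    outer loop
      vertex 0.60 17.80 0.00
      vertex 1.10 8.38 20.13
      vertex 0.60 17.80 20.13
    endloop
  endfacet
  facet normal -0.7306 -0.6828 0.0000
    outer loop
      vertex 1.10 8.38 0.00
      vertex 7.53 1.50 0.00
      vertex 7.53 1.50 20.13
    endloop
  endfacet
  facet normal -0.7306 -0.6828 0.0000
    outer loop
      vertex 1.10 8.38 0.00
      vertex 7.53 1.50 20.13
      vertex 1.10 8.38 20.13
    endloop
  endfacet
  facet normal -0.1209 -0.9927 0.0000
    outer loop
      vertex 7.53 1.50 0.00
      vertex 16.89 0.36 0.00
      vertex 16.89 0.36 20.13
    endloop
  endfacet
  facet normal -0.1209 -0.9927 0.0000
    outer loop
      vertex 7.53 1.50 0.00
      vertex 16.89 0.36 20.13
      vertex 7.53 1.50 20.13
    endloop
  endfacet
  facet normal 0.5454 -0.8382 0.0000
    outer loop
      vertex 16.89 0.36 0.00
      vertex 24.79 5.50 0.00
      vertex 24.79 5.50 20.13
    endloop
  endfacet
  facet normal 0.5454 -0.8382 0.0000
    outer loop
      vertex 16.89 0.36 0.00
      vertex 24.79 5.50 20.13
      vertex 16.89 0.36 20.13
    endloop
  endfacet
  facet normal 0.9564 -0.2919 0.0000
    outer loop
      vertex 24.79 5.50 0.00
      vertex 27.54 14.51 0.00
      vertex 27.54 14.51 20.13
    endloop
  endfacet
  facet normal 0.9564 -0.2919 0.0000
    outer loop
      vertex 24.79 5.50 0.00
      vertex 27.54 14.51 20.13
      vertex 24.79 5.50 20.13
    endloop
  endfacet
endsolid part

The G0 Z moves step by Δz≈2.52 mm. Every layer's G1 loop is the same polygon, so the solid is a straight extrusion of it from z=0 to z≈20.1. Closing with flat bottom and top caps and triangulating gives 32 facets — a regular 9-sided prism (a cylinder approximated with 9 flat sides), circumscribed radius ≈ 13.8 mm, height ≈ 20.1 mm.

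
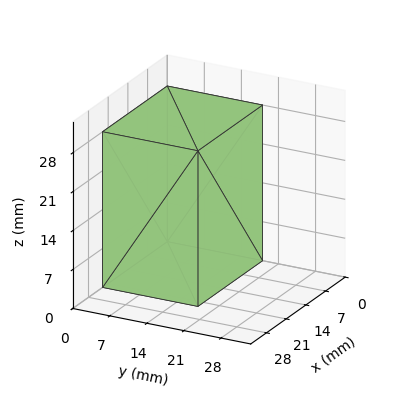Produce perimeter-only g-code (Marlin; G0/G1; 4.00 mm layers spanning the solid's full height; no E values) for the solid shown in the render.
Reading the render: the shape is a rectangular box, roughly 23 × 18 mm footprint and 28 mm tall (dimensions read to the nearest mm from the axis ticks). For the g-code, the solid's height is divided into equal slices at the stated Δz and each level perimeter traced with G1 moves after a G0 lift.

; perimeter-only toolpath
G21 ; units = mm
G90 ; absolute positioning
G28 ; home
; layer 1
G0 Z4.00
G0 X0.00 Y0.00
G1 X23.00 Y0.00
G1 X23.00 Y18.00
G1 X0.00 Y18.00
G1 X0.00 Y0.00
; layer 2
G0 Z8.00
G0 X0.00 Y0.00
G1 X23.00 Y0.00
G1 X23.00 Y18.00
G1 X0.00 Y18.00
G1 X0.00 Y0.00
; layer 3
G0 Z12.00
G0 X0.00 Y0.00
G1 X23.00 Y0.00
G1 X23.00 Y18.00
G1 X0.00 Y18.00
G1 X0.00 Y0.00
; layer 4
G0 Z16.00
G0 X0.00 Y0.00
G1 X23.00 Y0.00
G1 X23.00 Y18.00
G1 X0.00 Y18.00
G1 X0.00 Y0.00
; layer 5
G0 Z20.00
G0 X0.00 Y0.00
G1 X23.00 Y0.00
G1 X23.00 Y18.00
G1 X0.00 Y18.00
G1 X0.00 Y0.00
; layer 6
G0 Z24.00
G0 X0.00 Y0.00
G1 X23.00 Y0.00
G1 X23.00 Y18.00
G1 X0.00 Y18.00
G1 X0.00 Y0.00
; layer 7
G0 Z28.00
G0 X0.00 Y0.00
G1 X23.00 Y0.00
G1 X23.00 Y18.00
G1 X0.00 Y18.00
G1 X0.00 Y0.00
M2 ; end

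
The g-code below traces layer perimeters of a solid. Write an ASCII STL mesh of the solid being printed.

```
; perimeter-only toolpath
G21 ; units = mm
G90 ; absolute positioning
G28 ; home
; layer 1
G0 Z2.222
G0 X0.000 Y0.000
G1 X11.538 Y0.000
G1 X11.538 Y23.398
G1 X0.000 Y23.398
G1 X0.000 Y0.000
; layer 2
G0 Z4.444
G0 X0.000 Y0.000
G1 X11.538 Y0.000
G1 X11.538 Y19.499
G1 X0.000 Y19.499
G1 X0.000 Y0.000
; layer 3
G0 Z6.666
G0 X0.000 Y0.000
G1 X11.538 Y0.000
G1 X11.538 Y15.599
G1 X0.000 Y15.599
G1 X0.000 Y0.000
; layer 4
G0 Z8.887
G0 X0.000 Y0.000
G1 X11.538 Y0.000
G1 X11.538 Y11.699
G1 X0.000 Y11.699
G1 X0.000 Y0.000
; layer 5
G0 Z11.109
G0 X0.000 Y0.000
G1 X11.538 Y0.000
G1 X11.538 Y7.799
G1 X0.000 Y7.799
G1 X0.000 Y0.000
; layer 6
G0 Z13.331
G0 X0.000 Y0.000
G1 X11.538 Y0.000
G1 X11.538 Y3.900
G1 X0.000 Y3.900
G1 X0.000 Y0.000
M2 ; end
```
solid part
  facet normal 0.0000 0.0000 -1.0000
    outer loop
      vertex 11.538 27.298 0.000
      vertex 11.538 0.000 0.000
      vertex 0.000 0.000 0.000
    endloop
  endfacet
  facet normal 0.0000 0.0000 -1.0000
    outer loop
      vertex 0.000 27.298 0.000
      vertex 11.538 27.298 0.000
      vertex 0.000 0.000 0.000
    endloop
  endfacet
  facet normal 0.0000 -1.0000 0.0000
    outer loop
      vertex 0.000 0.000 0.000
      vertex 11.538 0.000 0.000
      vertex 11.538 0.000 15.553
    endloop
  endfacet
  facet normal 0.0000 -1.0000 0.0000
    outer loop
      vertex 0.000 0.000 0.000
      vertex 11.538 0.000 15.553
      vertex 0.000 0.000 15.553
    endloop
  endfacet
  facet normal 0.0000 0.4950 0.8689
    outer loop
      vertex 0.000 0.000 15.553
      vertex 11.538 0.000 15.553
      vertex 11.538 27.298 0.000
    endloop
  endfacet
  facet normal 0.0000 0.4950 0.8689
    outer loop
      vertex 0.000 0.000 15.553
      vertex 11.538 27.298 0.000
      vertex 0.000 27.298 0.000
    endloop
  endfacet
  facet normal -1.0000 0.0000 0.0000
    outer loop
      vertex 0.000 0.000 15.553
      vertex 0.000 27.298 0.000
      vertex 0.000 0.000 0.000
    endloop
  endfacet
  facet normal 1.0000 0.0000 0.0000
    outer loop
      vertex 11.538 0.000 0.000
      vertex 11.538 27.298 0.000
      vertex 11.538 0.000 15.553
    endloop
  endfacet
endsolid part

The G0 Z moves step by Δz≈2.222 mm. The G1 loops shrink linearly with z, so the solid tapers from its base footprint up to z≈15.6. Closing with a flat bottom cap and the tapered top and triangulating gives 8 facets — a wedge (ramp): 11.5 × 27.3 mm base, rising to 15.6 mm along the y=0 edge and sloping linearly to z=0 at y=27.3.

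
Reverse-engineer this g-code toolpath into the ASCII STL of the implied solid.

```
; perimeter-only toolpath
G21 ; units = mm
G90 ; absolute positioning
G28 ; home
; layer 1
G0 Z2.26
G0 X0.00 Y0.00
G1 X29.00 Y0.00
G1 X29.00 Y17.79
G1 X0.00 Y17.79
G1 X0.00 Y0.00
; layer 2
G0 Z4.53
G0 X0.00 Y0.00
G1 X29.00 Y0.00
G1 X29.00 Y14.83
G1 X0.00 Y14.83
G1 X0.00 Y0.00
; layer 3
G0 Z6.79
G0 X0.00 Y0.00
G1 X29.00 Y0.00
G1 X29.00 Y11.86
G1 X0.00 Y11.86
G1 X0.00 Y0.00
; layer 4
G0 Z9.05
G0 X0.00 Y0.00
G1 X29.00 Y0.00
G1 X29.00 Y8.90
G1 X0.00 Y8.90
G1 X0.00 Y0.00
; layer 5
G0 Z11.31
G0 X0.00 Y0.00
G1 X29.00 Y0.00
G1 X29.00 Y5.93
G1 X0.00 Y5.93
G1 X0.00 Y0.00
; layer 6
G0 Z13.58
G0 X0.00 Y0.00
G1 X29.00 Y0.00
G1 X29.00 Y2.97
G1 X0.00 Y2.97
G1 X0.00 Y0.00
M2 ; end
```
solid part
  facet normal 0.0000 0.0000 -1.0000
    outer loop
      vertex 29.00 20.76 0.00
      vertex 29.00 0.00 0.00
      vertex 0.00 0.00 0.00
    endloop
  endfacet
  facet normal 0.0000 0.0000 -1.0000
    outer loop
      vertex 0.00 20.76 0.00
      vertex 29.00 20.76 0.00
      vertex 0.00 0.00 0.00
    endloop
  endfacet
  facet normal 0.0000 -1.0000 0.0000
    outer loop
      vertex 0.00 0.00 0.00
      vertex 29.00 0.00 0.00
      vertex 29.00 0.00 15.84
    endloop
  endfacet
  facet normal 0.0000 -1.0000 0.0000
    outer loop
      vertex 0.00 0.00 0.00
      vertex 29.00 0.00 15.84
      vertex 0.00 0.00 15.84
    endloop
  endfacet
  facet normal 0.0000 0.6066 0.7950
    outer loop
      vertex 0.00 0.00 15.84
      vertex 29.00 0.00 15.84
      vertex 29.00 20.76 0.00
    endloop
  endfacet
  facet normal 0.0000 0.6066 0.7950
    outer loop
      vertex 0.00 0.00 15.84
      vertex 29.00 20.76 0.00
      vertex 0.00 20.76 0.00
    endloop
  endfacet
  facet normal -1.0000 0.0000 0.0000
    outer loop
      vertex 0.00 0.00 15.84
      vertex 0.00 20.76 0.00
      vertex 0.00 0.00 0.00
    endloop
  endfacet
  facet normal 1.0000 0.0000 0.0000
    outer loop
      vertex 29.00 0.00 0.00
      vertex 29.00 20.76 0.00
      vertex 29.00 0.00 15.84
    endloop
  endfacet
endsolid part

The G0 Z moves step by Δz≈2.26 mm. The G1 loops shrink linearly with z, so the solid tapers from its base footprint up to z≈15.8. Closing with a flat bottom cap and the tapered top and triangulating gives 8 facets — a wedge (ramp): 29 × 20.8 mm base, rising to 15.8 mm along the y=0 edge and sloping linearly to z=0 at y=20.8.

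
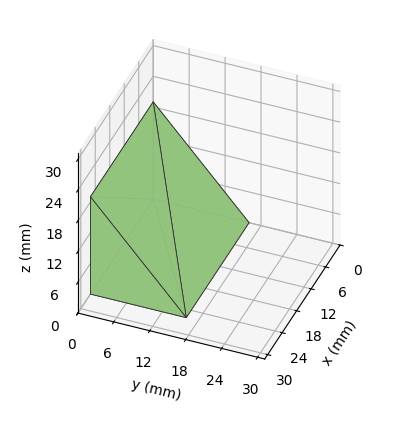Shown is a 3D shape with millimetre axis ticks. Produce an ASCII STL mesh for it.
Reading the render: the shape is a wedge (ramp): 26 × 16 mm base, rising to 19 mm along the y=0 edge and sloping linearly to z=0 at y=16 (dimensions read to the nearest mm from the axis ticks). For the STL, each face is triangulated and given an outward normal.

solid part
  facet normal 0.0000 0.0000 -1.0000
    outer loop
      vertex 26.0 16.0 0.0
      vertex 26.0 0.0 0.0
      vertex 0.0 0.0 0.0
    endloop
  endfacet
  facet normal 0.0000 0.0000 -1.0000
    outer loop
      vertex 0.0 16.0 0.0
      vertex 26.0 16.0 0.0
      vertex 0.0 0.0 0.0
    endloop
  endfacet
  facet normal 0.0000 -1.0000 0.0000
    outer loop
      vertex 0.0 0.0 0.0
      vertex 26.0 0.0 0.0
      vertex 26.0 0.0 19.0
    endloop
  endfacet
  facet normal 0.0000 -1.0000 0.0000
    outer loop
      vertex 0.0 0.0 0.0
      vertex 26.0 0.0 19.0
      vertex 0.0 0.0 19.0
    endloop
  endfacet
  facet normal 0.0000 0.7649 0.6441
    outer loop
      vertex 0.0 0.0 19.0
      vertex 26.0 0.0 19.0
      vertex 26.0 16.0 0.0
    endloop
  endfacet
  facet normal 0.0000 0.7649 0.6441
    outer loop
      vertex 0.0 0.0 19.0
      vertex 26.0 16.0 0.0
      vertex 0.0 16.0 0.0
    endloop
  endfacet
  facet normal -1.0000 0.0000 0.0000
    outer loop
      vertex 0.0 0.0 19.0
      vertex 0.0 16.0 0.0
      vertex 0.0 0.0 0.0
    endloop
  endfacet
  facet normal 1.0000 0.0000 0.0000
    outer loop
      vertex 26.0 0.0 0.0
      vertex 26.0 16.0 0.0
      vertex 26.0 0.0 19.0
    endloop
  endfacet
endsolid part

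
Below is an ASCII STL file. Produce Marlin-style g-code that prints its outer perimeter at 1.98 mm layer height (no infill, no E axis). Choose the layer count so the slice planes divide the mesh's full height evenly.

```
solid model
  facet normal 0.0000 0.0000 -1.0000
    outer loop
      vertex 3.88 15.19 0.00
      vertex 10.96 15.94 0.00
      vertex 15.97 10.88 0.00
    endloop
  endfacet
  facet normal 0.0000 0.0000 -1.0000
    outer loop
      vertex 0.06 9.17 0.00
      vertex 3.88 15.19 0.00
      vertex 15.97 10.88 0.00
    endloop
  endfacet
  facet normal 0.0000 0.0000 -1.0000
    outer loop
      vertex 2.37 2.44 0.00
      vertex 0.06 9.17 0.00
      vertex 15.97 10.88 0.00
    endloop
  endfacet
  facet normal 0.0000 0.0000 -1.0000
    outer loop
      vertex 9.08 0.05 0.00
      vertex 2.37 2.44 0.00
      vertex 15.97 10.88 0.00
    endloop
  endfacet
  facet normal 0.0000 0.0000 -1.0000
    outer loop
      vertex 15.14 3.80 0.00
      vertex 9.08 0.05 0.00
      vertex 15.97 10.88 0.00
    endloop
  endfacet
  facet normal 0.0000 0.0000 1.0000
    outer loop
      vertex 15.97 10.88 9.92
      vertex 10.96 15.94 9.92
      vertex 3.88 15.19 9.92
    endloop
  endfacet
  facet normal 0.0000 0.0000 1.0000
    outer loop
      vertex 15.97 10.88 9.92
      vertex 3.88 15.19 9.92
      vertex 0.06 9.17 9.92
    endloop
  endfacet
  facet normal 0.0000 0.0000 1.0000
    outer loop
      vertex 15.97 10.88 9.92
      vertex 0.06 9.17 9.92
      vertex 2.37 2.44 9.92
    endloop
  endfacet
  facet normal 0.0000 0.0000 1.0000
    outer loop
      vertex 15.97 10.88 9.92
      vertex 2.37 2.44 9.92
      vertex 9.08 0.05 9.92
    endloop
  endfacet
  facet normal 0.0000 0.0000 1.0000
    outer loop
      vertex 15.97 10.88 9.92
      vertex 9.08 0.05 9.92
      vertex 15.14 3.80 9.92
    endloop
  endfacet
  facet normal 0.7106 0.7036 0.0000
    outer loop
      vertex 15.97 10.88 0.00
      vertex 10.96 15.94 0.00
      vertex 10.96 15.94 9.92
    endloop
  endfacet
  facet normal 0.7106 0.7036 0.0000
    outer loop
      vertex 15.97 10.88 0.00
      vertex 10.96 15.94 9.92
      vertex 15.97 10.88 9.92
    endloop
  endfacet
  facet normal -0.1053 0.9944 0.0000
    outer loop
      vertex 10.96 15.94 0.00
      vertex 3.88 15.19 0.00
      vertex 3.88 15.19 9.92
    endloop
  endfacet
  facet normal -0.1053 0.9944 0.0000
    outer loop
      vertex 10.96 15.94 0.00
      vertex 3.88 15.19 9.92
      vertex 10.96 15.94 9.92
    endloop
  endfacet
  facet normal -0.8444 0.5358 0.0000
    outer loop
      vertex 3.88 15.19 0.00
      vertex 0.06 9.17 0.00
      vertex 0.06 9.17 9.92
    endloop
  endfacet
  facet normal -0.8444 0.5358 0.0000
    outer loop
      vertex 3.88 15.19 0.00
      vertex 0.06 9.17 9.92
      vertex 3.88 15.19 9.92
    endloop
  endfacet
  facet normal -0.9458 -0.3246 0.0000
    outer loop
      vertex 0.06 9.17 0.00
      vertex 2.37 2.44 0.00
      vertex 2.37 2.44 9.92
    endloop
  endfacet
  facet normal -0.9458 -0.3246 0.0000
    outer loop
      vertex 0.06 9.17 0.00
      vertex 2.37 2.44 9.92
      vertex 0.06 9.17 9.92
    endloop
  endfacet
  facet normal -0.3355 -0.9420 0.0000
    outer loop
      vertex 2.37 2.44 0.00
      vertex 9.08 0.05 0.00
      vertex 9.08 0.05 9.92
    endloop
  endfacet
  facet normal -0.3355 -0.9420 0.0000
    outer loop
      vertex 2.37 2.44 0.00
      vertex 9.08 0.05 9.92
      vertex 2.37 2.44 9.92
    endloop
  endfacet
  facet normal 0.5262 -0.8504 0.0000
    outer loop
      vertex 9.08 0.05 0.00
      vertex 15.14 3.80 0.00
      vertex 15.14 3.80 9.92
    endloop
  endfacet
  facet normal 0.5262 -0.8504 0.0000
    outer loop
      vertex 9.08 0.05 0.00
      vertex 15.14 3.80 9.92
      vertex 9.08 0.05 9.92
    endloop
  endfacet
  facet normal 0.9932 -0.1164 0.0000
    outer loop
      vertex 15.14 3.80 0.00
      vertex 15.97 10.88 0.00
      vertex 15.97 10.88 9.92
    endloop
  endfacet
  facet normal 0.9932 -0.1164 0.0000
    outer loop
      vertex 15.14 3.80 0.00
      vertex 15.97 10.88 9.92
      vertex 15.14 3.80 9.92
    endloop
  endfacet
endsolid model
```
; perimeter-only toolpath
G21 ; units = mm
G90 ; absolute positioning
G28 ; home
; layer 1
G0 Z1.98
G0 X15.97 Y10.88
G1 X10.96 Y15.94
G1 X3.88 Y15.19
G1 X0.06 Y9.17
G1 X2.37 Y2.44
G1 X9.08 Y0.05
G1 X15.14 Y3.80
G1 X15.97 Y10.88
; layer 2
G0 Z3.97
G0 X15.97 Y10.88
G1 X10.96 Y15.94
G1 X3.88 Y15.19
G1 X0.06 Y9.17
G1 X2.37 Y2.44
G1 X9.08 Y0.05
G1 X15.14 Y3.80
G1 X15.97 Y10.88
; layer 3
G0 Z5.95
G0 X15.97 Y10.88
G1 X10.96 Y15.94
G1 X3.88 Y15.19
G1 X0.06 Y9.17
G1 X2.37 Y2.44
G1 X9.08 Y0.05
G1 X15.14 Y3.80
G1 X15.97 Y10.88
; layer 4
G0 Z7.94
G0 X15.97 Y10.88
G1 X10.96 Y15.94
G1 X3.88 Y15.19
G1 X0.06 Y9.17
G1 X2.37 Y2.44
G1 X9.08 Y0.05
G1 X15.14 Y3.80
G1 X15.97 Y10.88
; layer 5
G0 Z9.92
G0 X15.97 Y10.88
G1 X10.96 Y15.94
G1 X3.88 Y15.19
G1 X0.06 Y9.17
G1 X2.37 Y2.44
G1 X9.08 Y0.05
G1 X15.14 Y3.80
G1 X15.97 Y10.88
M2 ; end

The solid is a regular 7-sided prism (a cylinder approximated with 7 flat sides), circumscribed radius ≈ 8.21 mm, height ≈ 9.92 mm. Slicing at Δz = 1.98 mm — 5 equal slices spanning the solid's height, so layer i sits at z = i·h/5 — gives 5 non-empty perimeters. Each is a 7-segment closed polygon; G0 lifts to the layer z and rapids to the start vertex, then G1 traces the edges.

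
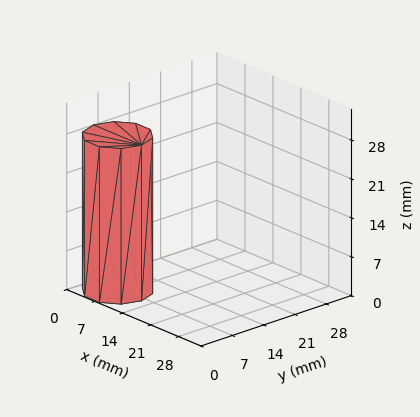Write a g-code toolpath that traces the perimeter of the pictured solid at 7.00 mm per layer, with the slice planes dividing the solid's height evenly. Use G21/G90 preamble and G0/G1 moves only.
Reading the render: the shape is a regular 10-sided prism (a cylinder approximated with 10 flat sides), circumscribed radius ≈ 6 mm, height ≈ 28 mm (dimensions read to the nearest mm from the axis ticks). For the g-code, the solid's height is divided into equal slices at the stated Δz and each level perimeter traced with G1 moves after a G0 lift.

; perimeter-only toolpath
G21 ; units = mm
G90 ; absolute positioning
G28 ; home
; layer 1
G0 Z7.00
G0 X12.00 Y6.00
G1 X10.85 Y9.53
G1 X7.85 Y11.71
G1 X4.15 Y11.71
G1 X1.15 Y9.53
G1 X0.00 Y6.00
G1 X1.15 Y2.47
G1 X4.15 Y0.29
G1 X7.85 Y0.29
G1 X10.85 Y2.47
G1 X12.00 Y6.00
; layer 2
G0 Z14.00
G0 X12.00 Y6.00
G1 X10.85 Y9.53
G1 X7.85 Y11.71
G1 X4.15 Y11.71
G1 X1.15 Y9.53
G1 X0.00 Y6.00
G1 X1.15 Y2.47
G1 X4.15 Y0.29
G1 X7.85 Y0.29
G1 X10.85 Y2.47
G1 X12.00 Y6.00
; layer 3
G0 Z21.00
G0 X12.00 Y6.00
G1 X10.85 Y9.53
G1 X7.85 Y11.71
G1 X4.15 Y11.71
G1 X1.15 Y9.53
G1 X0.00 Y6.00
G1 X1.15 Y2.47
G1 X4.15 Y0.29
G1 X7.85 Y0.29
G1 X10.85 Y2.47
G1 X12.00 Y6.00
; layer 4
G0 Z28.00
G0 X12.00 Y6.00
G1 X10.85 Y9.53
G1 X7.85 Y11.71
G1 X4.15 Y11.71
G1 X1.15 Y9.53
G1 X0.00 Y6.00
G1 X1.15 Y2.47
G1 X4.15 Y0.29
G1 X7.85 Y0.29
G1 X10.85 Y2.47
G1 X12.00 Y6.00
M2 ; end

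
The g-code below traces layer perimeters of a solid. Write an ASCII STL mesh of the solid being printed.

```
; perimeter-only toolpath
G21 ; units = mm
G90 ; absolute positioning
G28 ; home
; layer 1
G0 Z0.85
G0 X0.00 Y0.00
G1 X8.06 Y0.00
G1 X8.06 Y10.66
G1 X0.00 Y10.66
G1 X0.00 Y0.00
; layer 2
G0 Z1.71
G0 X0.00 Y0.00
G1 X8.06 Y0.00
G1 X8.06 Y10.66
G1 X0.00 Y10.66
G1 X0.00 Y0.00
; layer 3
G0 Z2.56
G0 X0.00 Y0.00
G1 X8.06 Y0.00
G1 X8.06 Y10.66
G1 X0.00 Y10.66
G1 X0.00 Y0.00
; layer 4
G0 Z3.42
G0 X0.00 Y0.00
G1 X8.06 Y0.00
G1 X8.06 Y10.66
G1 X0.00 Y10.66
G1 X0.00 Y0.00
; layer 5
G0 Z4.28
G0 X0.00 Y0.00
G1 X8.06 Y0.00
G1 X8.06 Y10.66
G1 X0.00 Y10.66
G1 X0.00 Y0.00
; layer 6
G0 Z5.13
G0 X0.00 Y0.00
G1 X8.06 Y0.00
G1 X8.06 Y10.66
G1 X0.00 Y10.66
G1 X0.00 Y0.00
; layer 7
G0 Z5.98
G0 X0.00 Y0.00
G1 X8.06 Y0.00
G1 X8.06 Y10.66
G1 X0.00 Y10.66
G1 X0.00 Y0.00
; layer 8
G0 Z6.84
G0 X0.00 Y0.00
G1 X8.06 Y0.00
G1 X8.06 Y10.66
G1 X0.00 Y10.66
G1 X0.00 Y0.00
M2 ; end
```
solid part
  facet normal 0.0000 0.0000 -1.0000
    outer loop
      vertex 8.06 10.66 0.00
      vertex 8.06 0.00 0.00
      vertex 0.00 0.00 0.00
    endloop
  endfacet
  facet normal 0.0000 0.0000 -1.0000
    outer loop
      vertex 0.00 10.66 0.00
      vertex 8.06 10.66 0.00
      vertex 0.00 0.00 0.00
    endloop
  endfacet
  facet normal 0.0000 0.0000 1.0000
    outer loop
      vertex 0.00 0.00 6.84
      vertex 8.06 0.00 6.84
      vertex 8.06 10.66 6.84
    endloop
  endfacet
  facet normal 0.0000 0.0000 1.0000
    outer loop
      vertex 0.00 0.00 6.84
      vertex 8.06 10.66 6.84
      vertex 0.00 10.66 6.84
    endloop
  endfacet
  facet normal 0.0000 -1.0000 0.0000
    outer loop
      vertex 0.00 0.00 0.00
      vertex 8.06 0.00 0.00
      vertex 8.06 0.00 6.84
    endloop
  endfacet
  facet normal 0.0000 -1.0000 0.0000
    outer loop
      vertex 0.00 0.00 0.00
      vertex 8.06 0.00 6.84
      vertex 0.00 0.00 6.84
    endloop
  endfacet
  facet normal 0.0000 1.0000 0.0000
    outer loop
      vertex 8.06 10.66 6.84
      vertex 8.06 10.66 0.00
      vertex 0.00 10.66 0.00
    endloop
  endfacet
  facet normal 0.0000 1.0000 0.0000
    outer loop
      vertex 0.00 10.66 6.84
      vertex 8.06 10.66 6.84
      vertex 0.00 10.66 0.00
    endloop
  endfacet
  facet normal -1.0000 0.0000 0.0000
    outer loop
      vertex 0.00 10.66 6.84
      vertex 0.00 10.66 0.00
      vertex 0.00 0.00 0.00
    endloop
  endfacet
  facet normal -1.0000 0.0000 0.0000
    outer loop
      vertex 0.00 0.00 6.84
      vertex 0.00 10.66 6.84
      vertex 0.00 0.00 0.00
    endloop
  endfacet
  facet normal 1.0000 0.0000 0.0000
    outer loop
      vertex 8.06 0.00 0.00
      vertex 8.06 10.66 0.00
      vertex 8.06 10.66 6.84
    endloop
  endfacet
  facet normal 1.0000 0.0000 0.0000
    outer loop
      vertex 8.06 0.00 0.00
      vertex 8.06 10.66 6.84
      vertex 8.06 0.00 6.84
    endloop
  endfacet
endsolid part

The G0 Z moves step by Δz≈0.85 mm. Every layer's G1 loop is the same polygon, so the solid is a straight extrusion of it from z=0 to z≈6.84. Closing with flat bottom and top caps and triangulating gives 12 facets — a rectangular box, roughly 8.06 × 10.7 mm footprint and 6.84 mm tall.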